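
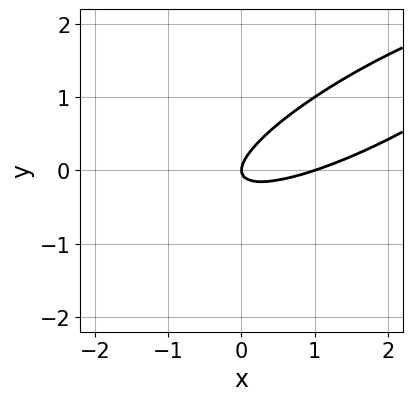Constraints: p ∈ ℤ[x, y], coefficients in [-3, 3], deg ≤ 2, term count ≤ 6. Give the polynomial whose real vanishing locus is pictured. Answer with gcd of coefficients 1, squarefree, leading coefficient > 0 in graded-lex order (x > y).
x^2 - 3*x*y + 3*y^2 - x

deg p = 2. A generic line meets the curve in up to 2 points.
Against the integer gridlines: it crosses the y-axis at the gridline y = 0; among the integer gridlines, it crosses the x-axis at x ∈ {0, 1}.
The integer polynomial consistent with all of this is the stated p.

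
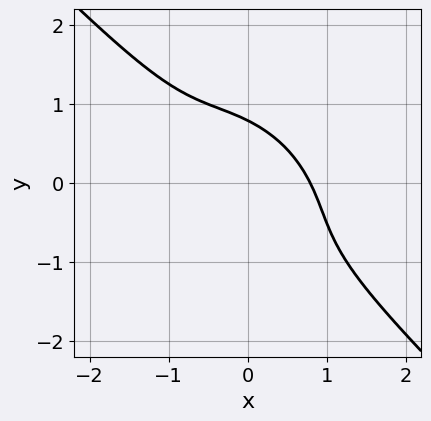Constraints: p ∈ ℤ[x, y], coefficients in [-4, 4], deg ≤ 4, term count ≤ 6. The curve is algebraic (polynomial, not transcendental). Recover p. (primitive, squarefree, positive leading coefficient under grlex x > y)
(a) Degree: a generic line meets the curve in up to 3 points, so deg p = 3.
(b) The integer polynomial consistent with all of this is the stated p.

2*x^3 + 3*x^2*y + 3*x*y^2 + 2*y^3 - 1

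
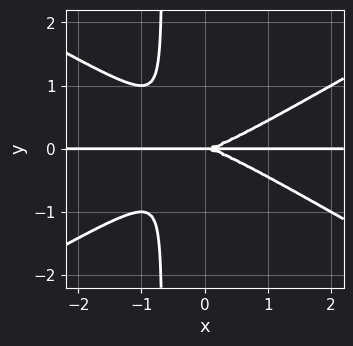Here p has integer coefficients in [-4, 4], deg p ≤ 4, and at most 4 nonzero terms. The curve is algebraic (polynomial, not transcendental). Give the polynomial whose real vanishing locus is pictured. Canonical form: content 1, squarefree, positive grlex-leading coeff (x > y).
1. deg p = 4. No degree-3 curve has this shape.
2. Reading off the gridlines: the visible x-axis segment lies entirely on the curve; it meets the y-axis at y = 0 (among the integer gridlines).
3. These observations pin down the coefficients.

x^3*y - 3*x*y^3 - 2*y^3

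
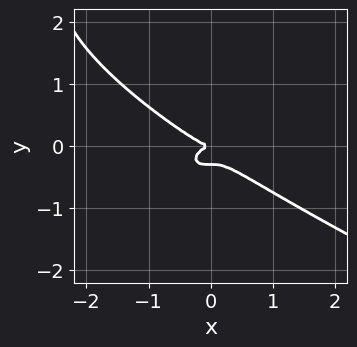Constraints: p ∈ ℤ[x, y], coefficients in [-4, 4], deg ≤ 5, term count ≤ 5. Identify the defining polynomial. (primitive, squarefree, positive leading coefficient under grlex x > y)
(a) Degree: the shape is more complex than any degree-3 curve, so deg p = 4.
(b) Against the integer gridlines: it meets the y-axis at y = 0 (among the integer gridlines); it meets the x-axis at x = 0 (among the integer gridlines).
(c) These observations pin down the coefficients.

y^4 - x^3 - 3*y^3 - y^2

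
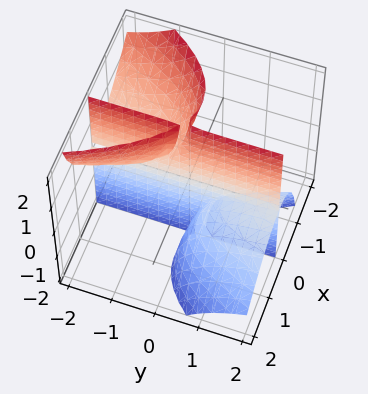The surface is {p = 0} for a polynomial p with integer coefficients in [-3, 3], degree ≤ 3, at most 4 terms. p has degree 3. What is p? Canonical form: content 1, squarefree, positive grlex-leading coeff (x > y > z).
3*x^3 + 2*x^2*z + 3*x*y*z + x

The picture has 2 separate pieces. Treating them together as one polynomial.
Degree: the shape is more complex than any degree-2 surface, so deg p = 3.
Reading off the gridlines: one x-axis crossing is at x = 0; every point of the z-axis in the box is on the surface.
Putting this together gives p. Check: (0, 2, 0) on the y-axis lies on the surface, and p(0, 2, 0) = 0. ✓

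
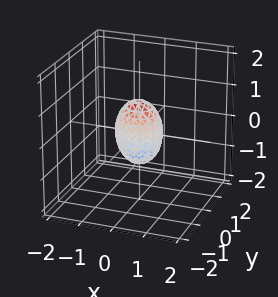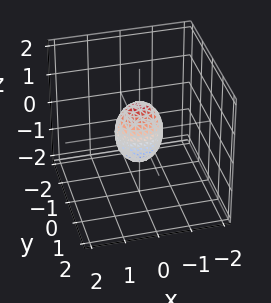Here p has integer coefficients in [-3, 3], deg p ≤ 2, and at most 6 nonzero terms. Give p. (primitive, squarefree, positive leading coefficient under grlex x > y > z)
2*x^2 + 3*y^2 + z^2 - 1

(a) The degree is 2 — a closed, bounded, convex surface; a quadric.
(b) Symmetries: it's symmetric under x → −x, forcing even powers of x; the z ↦ −z reflection is a symmetry, so z appears only in even powers; it's symmetric under y → −y, forcing even powers of y.
(c) Against the integer gridlines: the z-axis gridline crossings are at z ∈ {-1, 1}.
(d) Fitting integer coefficients to these (and the overall shape) gives p.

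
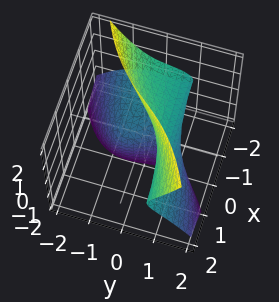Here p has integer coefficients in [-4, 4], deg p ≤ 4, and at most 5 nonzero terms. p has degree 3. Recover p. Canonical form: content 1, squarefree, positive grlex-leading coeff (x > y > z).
1. The degree is 3 — a generic line meets the surface in up to 3 points.
2. From the visible intercepts: the surface avoids every integer z-axis point in the box; it misses every integer gridline on the x-axis.
3. These observations pin down the coefficients.

3*x*z^2 - 2*y^3 - y*z^2 - 3*y*z + 1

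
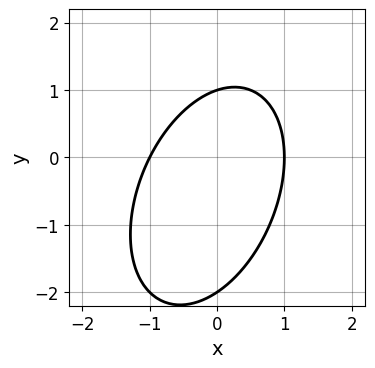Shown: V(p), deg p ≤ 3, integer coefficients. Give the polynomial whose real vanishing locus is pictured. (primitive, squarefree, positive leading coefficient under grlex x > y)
1. deg p = 2.
2. Observable constraints: among the integer gridlines, it crosses the y-axis at y ∈ {-2, 1}; the x-axis gridline crossings are at x ∈ {-1, 1}.
3. The integer polynomial consistent with all of this is the stated p.

2*x^2 - x*y + y^2 + y - 2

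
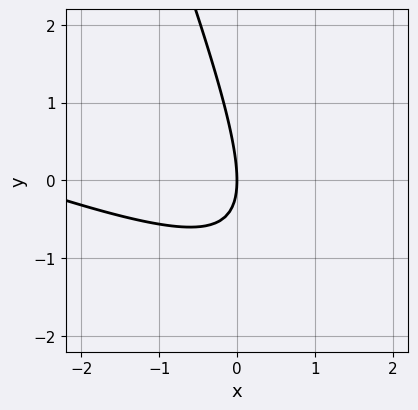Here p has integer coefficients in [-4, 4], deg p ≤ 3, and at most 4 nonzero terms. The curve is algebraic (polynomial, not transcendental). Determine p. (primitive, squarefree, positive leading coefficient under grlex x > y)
x^2 + 3*x*y + y^2 + 3*x

First, the degree is 2 — a generic line meets the curve in up to 2 points.
Then, checking where it meets the axes: it meets the y-axis at y = 0 (among the integer gridlines); one x-axis crossing is at x = 0.
Finally, putting this together gives p.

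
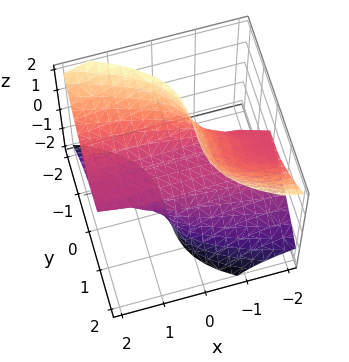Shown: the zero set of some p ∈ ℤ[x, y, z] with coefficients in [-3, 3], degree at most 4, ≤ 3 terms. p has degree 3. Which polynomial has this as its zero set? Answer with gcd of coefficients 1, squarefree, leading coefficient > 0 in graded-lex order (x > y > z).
Degree: a generic line meets the surface in up to 3 points, so deg p = 3.
Reading off the gridlines: it crosses the y-axis at the gridline y = 0; one z-axis crossing is at z = 0; the visible x-axis segment lies entirely on the surface.
Assembling these constraints gives the stated polynomial.

3*x*z^2 + 2*y^3 + 2*z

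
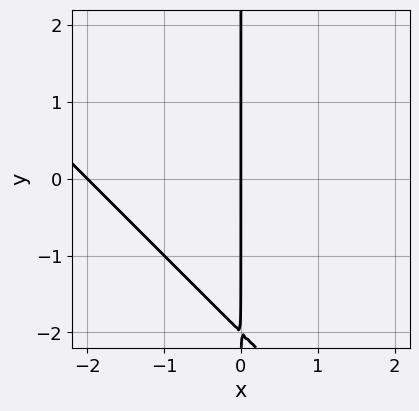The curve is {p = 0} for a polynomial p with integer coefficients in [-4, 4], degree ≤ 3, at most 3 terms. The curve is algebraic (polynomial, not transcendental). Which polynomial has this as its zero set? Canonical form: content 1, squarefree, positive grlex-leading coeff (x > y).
x^2 + x*y + 2*x

(a) The degree is 2 — the shape is more complex than any degree-1 curve.
(b) Against the integer gridlines: among the integer gridlines, it crosses the x-axis at x ∈ {-2, 0}; every point of the y-axis in the box is on the curve.
(c) Fitting integer coefficients to these (and the overall shape) gives p.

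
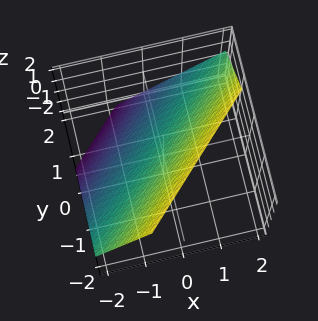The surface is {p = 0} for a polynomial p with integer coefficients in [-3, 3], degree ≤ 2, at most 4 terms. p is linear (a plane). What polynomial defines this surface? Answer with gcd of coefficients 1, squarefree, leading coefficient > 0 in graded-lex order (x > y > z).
3*x - 3*y - 3*z + 2

deg p = 1. The surface is flat (a plane).
Matching integer coefficients to the picture gives p.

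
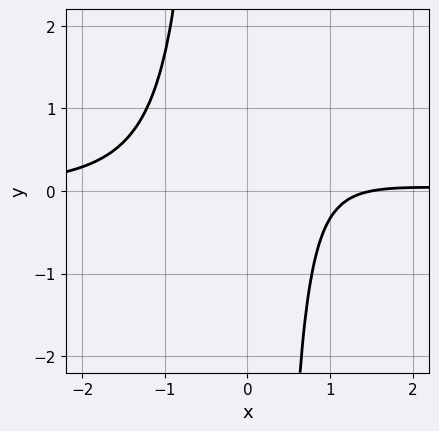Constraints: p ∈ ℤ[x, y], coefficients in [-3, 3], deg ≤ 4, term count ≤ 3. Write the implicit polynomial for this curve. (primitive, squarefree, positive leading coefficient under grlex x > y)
3*x^3*y - 2*x + 3

First, the degree is 4 — a generic line meets the curve in up to 4 points.
Next, reading off the gridlines: no y-intercept at any integer in the box.
Finally, matching integer coefficients to the picture gives p.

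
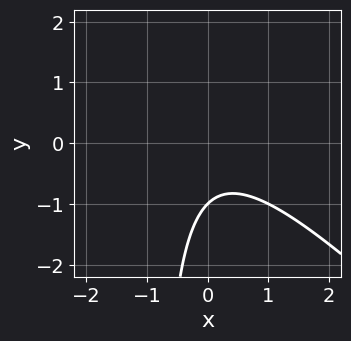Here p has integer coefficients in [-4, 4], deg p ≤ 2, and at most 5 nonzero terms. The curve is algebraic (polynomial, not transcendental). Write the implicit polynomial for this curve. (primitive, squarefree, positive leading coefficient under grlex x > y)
1. The degree is 2 — the shape is more complex than any degree-1 curve.
2. Reading off the gridlines: it misses every integer gridline on the x-axis; it meets the y-axis at y = -1 (among the integer gridlines).
3. Putting this together gives p.

x^2 + x*y + y + 1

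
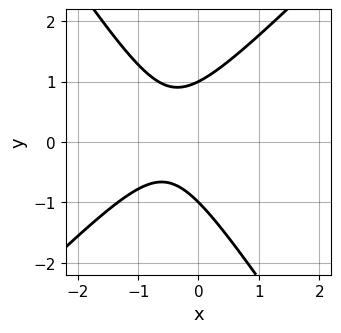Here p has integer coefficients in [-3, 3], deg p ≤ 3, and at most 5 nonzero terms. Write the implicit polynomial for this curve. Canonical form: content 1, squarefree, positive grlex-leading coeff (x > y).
3*x^2 - x*y - 2*y^2 + 3*x + 2

deg p = 2. The shape is more complex than any degree-1 curve.
Against the integer gridlines: the y-axis gridline crossings are at y ∈ {-1, 1}; it misses every integer gridline on the x-axis.
These observations pin down the coefficients.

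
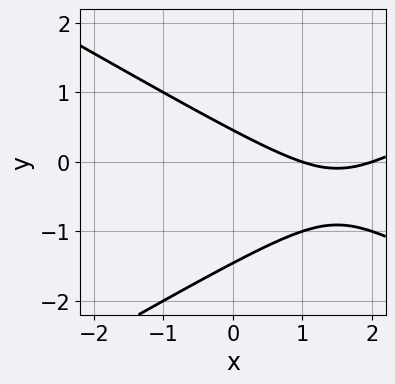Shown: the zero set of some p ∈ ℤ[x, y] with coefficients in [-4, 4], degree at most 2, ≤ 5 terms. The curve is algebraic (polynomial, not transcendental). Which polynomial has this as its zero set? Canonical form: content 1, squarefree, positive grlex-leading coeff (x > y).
x^2 - 3*y^2 - 3*x - 3*y + 2

First, degree: no degree-1 curve has this shape, so deg p = 2.
Then, from the axis intercepts and sections: the x-axis gridline crossings are at x ∈ {1, 2}.
Finally, putting this together gives p.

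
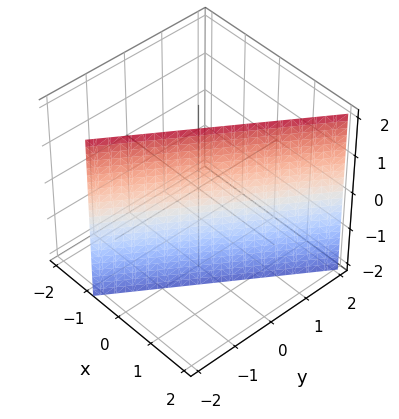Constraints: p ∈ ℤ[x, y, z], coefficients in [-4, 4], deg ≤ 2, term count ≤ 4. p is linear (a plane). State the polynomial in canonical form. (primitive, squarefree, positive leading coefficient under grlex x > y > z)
3*x - 2*y - 2

deg p = 1.
From the axis intercepts and sections: it meets the y-axis at y = -1 (among the integer gridlines); it misses every integer gridline on the z-axis.
Putting this together gives p.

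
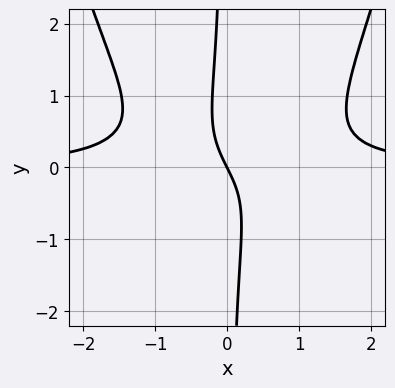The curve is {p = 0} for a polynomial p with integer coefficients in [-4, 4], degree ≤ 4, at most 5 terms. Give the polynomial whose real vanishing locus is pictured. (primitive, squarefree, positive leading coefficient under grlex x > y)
First, deg p = 4.
Then, observable constraints: one y-axis crossing is at y = 0; it meets the x-axis at x = 0 (among the integer gridlines).
Finally, solving for integer coefficients yields p as stated.

2*x^3*y - 3*x*y^2 - 2*x - y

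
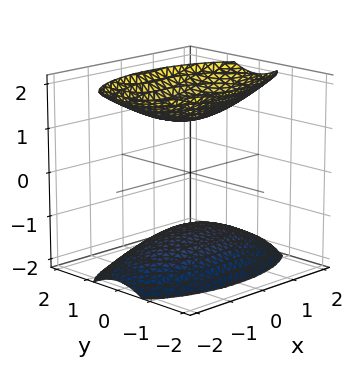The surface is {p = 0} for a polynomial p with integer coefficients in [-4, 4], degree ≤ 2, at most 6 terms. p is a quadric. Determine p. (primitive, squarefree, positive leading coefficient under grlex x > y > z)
1. There are 2 components. Treating them together as one polynomial.
2. The degree is 2 — two sheets facing apart; a quadric.
3. Symmetries: the y ↦ −y reflection is a symmetry, so y appears only in even powers; mirror symmetry z ↦ −z ⇒ only even powers of z; it's symmetric under x → −x, forcing even powers of x.
4. Reading off the gridlines: the surface avoids every integer y-axis point in the box; no x-intercept at any integer in the box.
5. Fitting integer coefficients to these (and the overall shape) gives p.

x^2 + 3*y^2 - 2*z^2 + 3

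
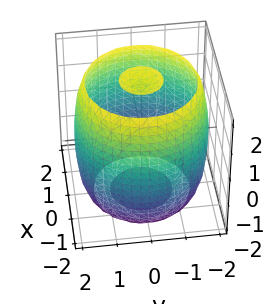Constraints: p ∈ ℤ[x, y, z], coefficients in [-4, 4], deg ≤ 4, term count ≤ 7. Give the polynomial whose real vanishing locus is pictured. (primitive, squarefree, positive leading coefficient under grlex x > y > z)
1. I count 3 distinct pieces. Treating them together as one polynomial.
2. Degree: no degree-3 surface has this shape, so deg p = 4.
3. By symmetry, the z-axis is an axis of rotation, so x and y enter only as x² + y².
4. Checking where it meets the axes: a circular section at z = -1 has radius between 1 and 2.
5. Matching integer coefficients to the picture gives p.

x^4 + 2*x^2*y^2 + y^4 - 3*x^2 - 3*y^2 + z^2 - 3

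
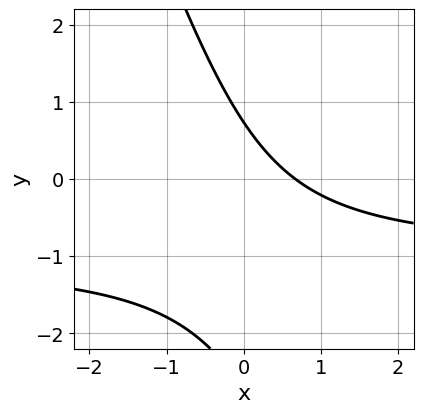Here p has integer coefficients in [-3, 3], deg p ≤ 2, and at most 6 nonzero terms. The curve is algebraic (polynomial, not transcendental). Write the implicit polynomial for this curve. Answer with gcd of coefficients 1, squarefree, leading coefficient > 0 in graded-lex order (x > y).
1. The degree is 2 — the shape is more complex than any degree-1 curve.
2. Putting this together gives p.

3*x*y + y^2 + 3*x + 2*y - 2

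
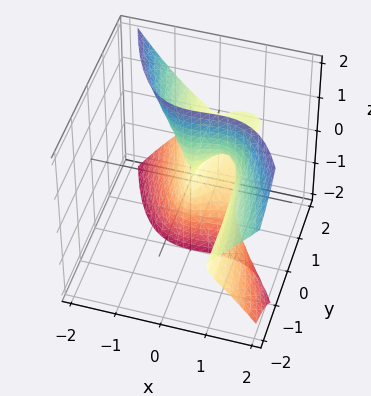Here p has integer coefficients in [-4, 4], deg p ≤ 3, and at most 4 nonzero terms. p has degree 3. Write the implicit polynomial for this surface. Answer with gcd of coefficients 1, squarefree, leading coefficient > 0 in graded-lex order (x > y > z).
x^3 + y*z^2 - x^2

1. Degree: a generic line meets the surface in up to 3 points, so deg p = 3.
2. From the axis intercepts and sections: the visible y-axis segment lies entirely on the surface; the visible z-axis segment lies entirely on the surface; it crosses the x-axis at the gridline x = 1.
3. Putting this together gives p.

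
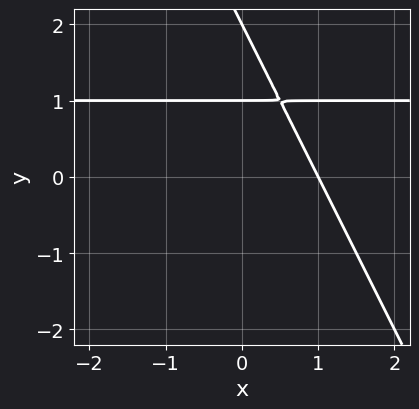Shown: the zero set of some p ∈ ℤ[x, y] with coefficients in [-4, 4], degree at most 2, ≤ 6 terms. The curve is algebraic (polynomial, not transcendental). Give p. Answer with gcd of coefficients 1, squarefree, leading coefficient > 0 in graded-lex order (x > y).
2*x*y + y^2 - 2*x - 3*y + 2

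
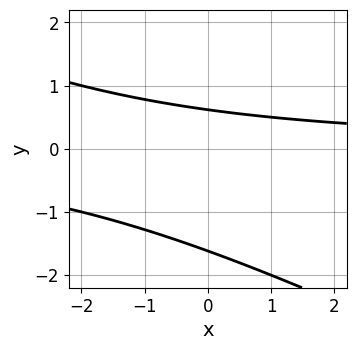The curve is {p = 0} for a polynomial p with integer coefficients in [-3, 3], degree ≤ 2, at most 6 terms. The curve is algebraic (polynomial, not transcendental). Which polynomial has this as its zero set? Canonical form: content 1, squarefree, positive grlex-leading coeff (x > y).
1. Degree: a generic line meets the curve in up to 2 points, so deg p = 2.
2. From the axis intercepts and sections: it misses every integer gridline on the x-axis.
3. Fitting integer coefficients to these (and the overall shape) gives p.

x*y + 2*y^2 + 2*y - 2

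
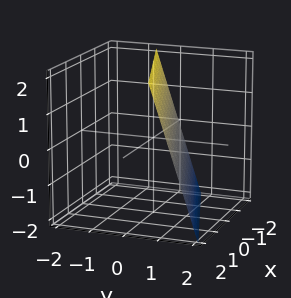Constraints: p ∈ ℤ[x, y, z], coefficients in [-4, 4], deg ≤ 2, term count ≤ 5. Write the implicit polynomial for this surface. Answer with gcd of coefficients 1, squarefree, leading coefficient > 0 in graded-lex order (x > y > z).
x - 3*y - z + 2

First, the degree is 1 — the surface is flat (a plane).
Next, observable constraints: it meets the x-axis at x = -2 (among the integer gridlines); it meets the z-axis at z = 2 (among the integer gridlines).
Finally, the integer polynomial consistent with all of this is the stated p.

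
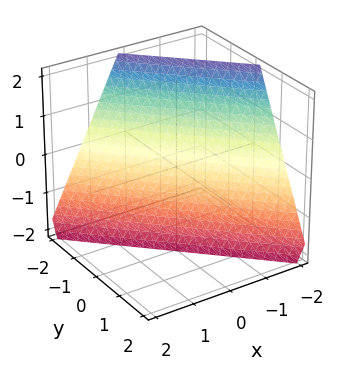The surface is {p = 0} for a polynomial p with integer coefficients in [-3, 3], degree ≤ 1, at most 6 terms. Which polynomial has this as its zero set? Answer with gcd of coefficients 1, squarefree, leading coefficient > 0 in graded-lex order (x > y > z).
2*x + 2*y + z + 2

First, deg p = 1. The surface is flat (a plane).
Then, observable constraints: one y-axis crossing is at y = -1; one x-axis crossing is at x = -1.
Finally, solving for integer coefficients yields p as stated. Check: (0, 0, -2) on the z-axis lies on the surface, and p(0, 0, -2) = 0. ✓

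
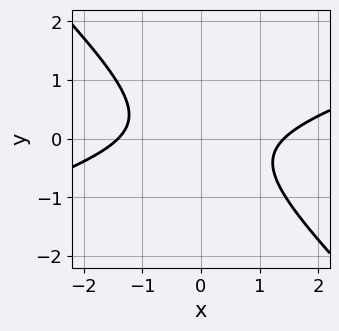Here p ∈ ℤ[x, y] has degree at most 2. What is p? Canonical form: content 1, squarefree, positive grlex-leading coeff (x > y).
x^2 - 2*x*y - 3*y^2 - 2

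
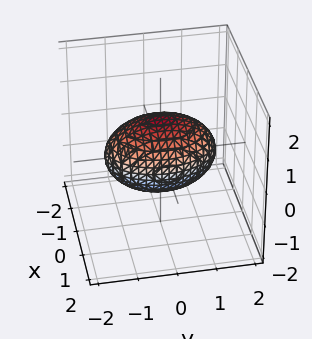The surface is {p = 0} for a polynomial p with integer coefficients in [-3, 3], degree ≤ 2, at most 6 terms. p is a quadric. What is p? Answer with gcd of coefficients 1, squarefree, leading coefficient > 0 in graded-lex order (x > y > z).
2*x^2 + y^2 + 2*z^2 - 2

First, deg p = 2. A closed, bounded, convex surface; a quadric.
Then, symmetries: mirror symmetry y ↦ −y ⇒ only even powers of y; the z ↦ −z reflection is a symmetry, so z appears only in even powers; it's symmetric under x → −x, forcing even powers of x.
Then, from the axis intercepts and sections: the x-axis gridline crossings are at x ∈ {-1, 1}; the z-axis gridline crossings are at z ∈ {-1, 1}.
Finally, together with the visible shape, these determine p as stated.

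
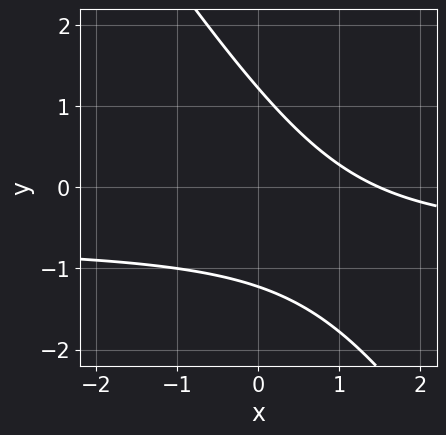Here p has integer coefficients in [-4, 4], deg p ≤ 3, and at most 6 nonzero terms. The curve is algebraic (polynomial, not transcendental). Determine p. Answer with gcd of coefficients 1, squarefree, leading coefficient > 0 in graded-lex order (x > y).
3*x*y + 2*y^2 + 2*x - 3

1. Degree: the shape is more complex than any degree-1 curve, so deg p = 2.
2. The integer polynomial consistent with all of this is the stated p.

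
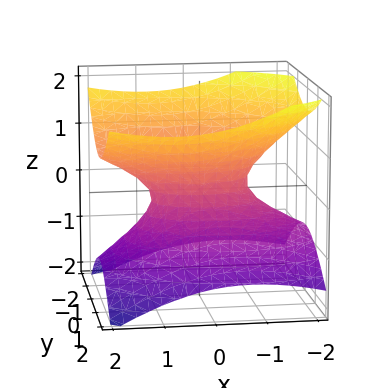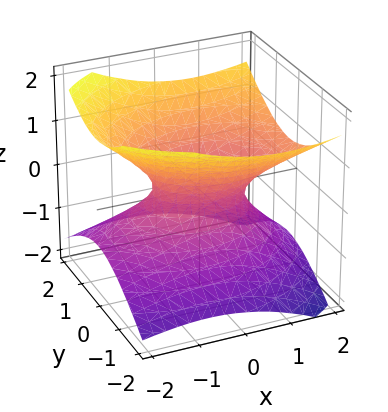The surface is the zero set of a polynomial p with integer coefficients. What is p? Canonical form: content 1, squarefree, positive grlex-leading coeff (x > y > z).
x^2 - x*z + 2*y^2 - 3*z^2 - 1

1. deg p = 2.
2. Reading off the gridlines: the surface avoids every integer z-axis point in the box; the x-axis gridline crossings are at x ∈ {-1, 1}.
3. Matching integer coefficients to the picture gives p.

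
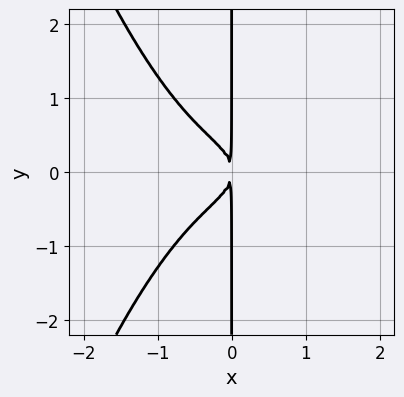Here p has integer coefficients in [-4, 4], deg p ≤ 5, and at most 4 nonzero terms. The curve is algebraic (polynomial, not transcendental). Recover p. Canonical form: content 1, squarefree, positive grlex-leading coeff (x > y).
3*x^4 + 3*x*y^2 + 2*x^2

1. deg p = 4. No degree-3 curve has this shape.
2. Symmetries: mirror symmetry y ↦ −y ⇒ only even powers of y.
3. From the axis intercepts and sections: the visible y-axis segment lies entirely on the curve.
4. The integer polynomial consistent with all of this is the stated p.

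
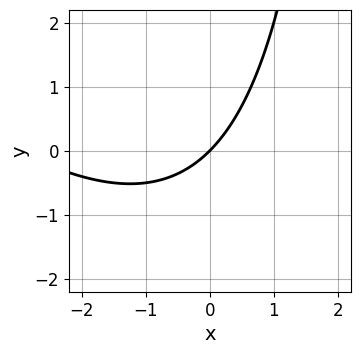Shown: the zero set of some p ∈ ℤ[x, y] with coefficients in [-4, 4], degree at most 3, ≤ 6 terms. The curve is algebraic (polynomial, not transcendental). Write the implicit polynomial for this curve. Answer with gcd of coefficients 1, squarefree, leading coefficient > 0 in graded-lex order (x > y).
deg p = 2. A generic line meets the curve in up to 2 points.
Reading off the gridlines: one y-axis crossing is at y = 0; it meets the x-axis at x = 0 (among the integer gridlines).
Solving for integer coefficients yields p as stated.

x^2 + x*y + 3*x - 3*y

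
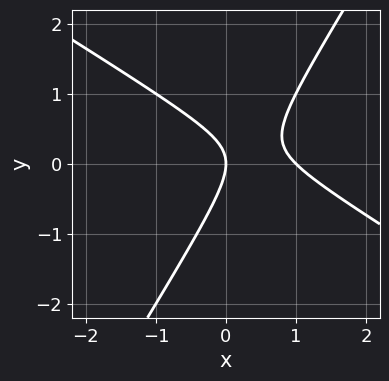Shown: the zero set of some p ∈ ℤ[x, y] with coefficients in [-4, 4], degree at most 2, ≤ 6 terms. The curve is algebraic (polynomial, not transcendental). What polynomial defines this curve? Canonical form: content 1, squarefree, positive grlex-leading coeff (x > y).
x^2 + x*y - y^2 - x

1. deg p = 2. No degree-1 curve has this shape.
2. Against the integer gridlines: one y-axis crossing is at y = 0; among the integer gridlines, it crosses the x-axis at x ∈ {0, 1}.
3. Putting this together gives p.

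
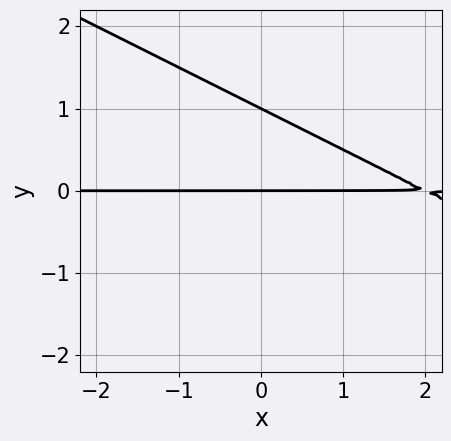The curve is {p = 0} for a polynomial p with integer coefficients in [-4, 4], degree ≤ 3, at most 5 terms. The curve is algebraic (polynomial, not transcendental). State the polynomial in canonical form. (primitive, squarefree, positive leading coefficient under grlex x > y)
(a) The degree is 2 — the shape is more complex than any degree-1 curve.
(b) Checking where it meets the axes: among the integer gridlines, it crosses the y-axis at y ∈ {0, 1}; the visible x-axis segment lies entirely on the curve.
(c) Assembling these constraints gives the stated polynomial.

x*y + 2*y^2 - 2*y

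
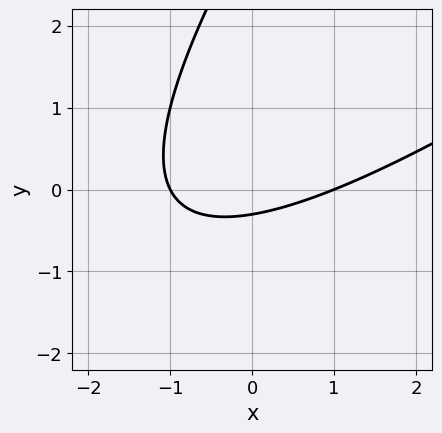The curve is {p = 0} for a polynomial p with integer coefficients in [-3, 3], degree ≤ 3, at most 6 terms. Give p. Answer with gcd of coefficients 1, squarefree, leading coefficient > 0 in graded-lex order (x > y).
x^2 - 2*x*y + y^2 - 3*y - 1

First, degree: no degree-1 curve has this shape, so deg p = 2.
Next, checking where it meets the axes: among the integer gridlines, it crosses the x-axis at x ∈ {-1, 1}.
Finally, assembling these constraints gives the stated polynomial.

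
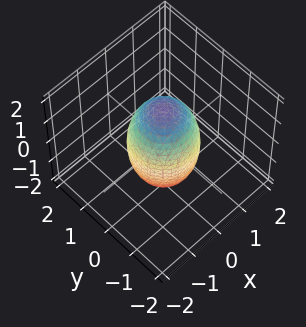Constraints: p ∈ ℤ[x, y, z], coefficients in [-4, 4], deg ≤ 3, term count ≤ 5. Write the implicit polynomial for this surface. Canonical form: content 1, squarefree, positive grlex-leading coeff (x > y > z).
The degree is 2 — a closed, bounded, convex surface; a quadric.
By symmetry, the z-axis is an axis of rotation, so x and y enter only as x² + y²; it's symmetric under z → −z, forcing even powers of z.
From the axis intercepts and sections: among the integer gridlines, it crosses the y-axis at y ∈ {-1, 1}; among the integer gridlines, it crosses the x-axis at x ∈ {-1, 1}; a circular section at z = -1 has radius between 0 and 1.
Together with the visible shape, these determine p as stated.

3*x^2 + 3*y^2 + z^2 - 3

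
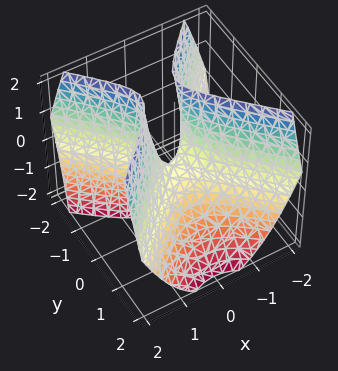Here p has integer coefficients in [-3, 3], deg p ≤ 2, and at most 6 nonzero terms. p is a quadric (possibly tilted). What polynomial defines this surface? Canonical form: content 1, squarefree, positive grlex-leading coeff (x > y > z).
deg p = 2. The shape is more complex than any degree-1 surface.
From the axis intercepts and sections: it crosses the z-axis at the gridline z = 0; it meets the y-axis at y = 0 (among the integer gridlines); it crosses the x-axis at the gridline x = 0.
Together with the visible shape, these determine p as stated.

3*x^2 - 3*y^2 - 2*y*z - z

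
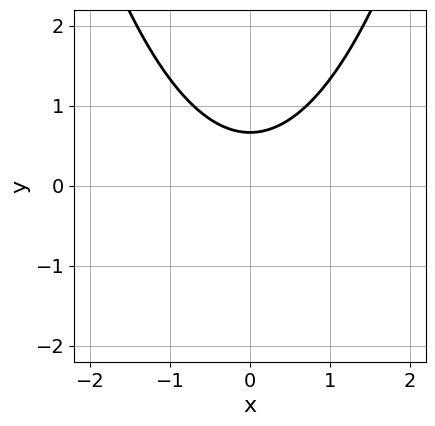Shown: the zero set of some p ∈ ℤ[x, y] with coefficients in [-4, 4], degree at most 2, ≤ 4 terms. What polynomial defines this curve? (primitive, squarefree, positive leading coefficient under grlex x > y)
First, degree: the shape is more complex than any degree-1 curve, so deg p = 2.
Then, symmetries: mirror symmetry x ↦ −x ⇒ only even powers of x.
Next, observable constraints: it misses every integer gridline on the x-axis.
Finally, assembling these constraints gives the stated polynomial.

2*x^2 - 3*y + 2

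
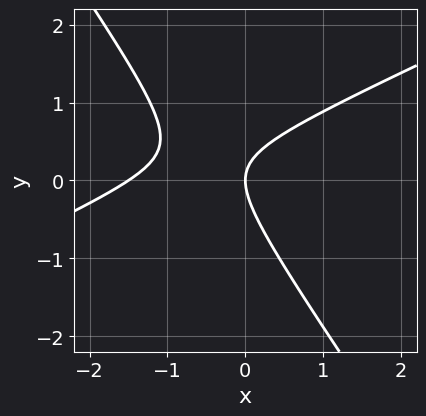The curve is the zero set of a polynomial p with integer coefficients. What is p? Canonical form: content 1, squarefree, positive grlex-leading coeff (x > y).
2*x^2 - 3*x*y - 3*y^2 + 3*x

First, the degree is 2 — the shape is more complex than any degree-1 curve.
Next, from the visible intercepts: it meets the y-axis at y = 0 (among the integer gridlines); it meets the x-axis at x = 0 (among the integer gridlines).
Finally, matching integer coefficients to the picture gives p.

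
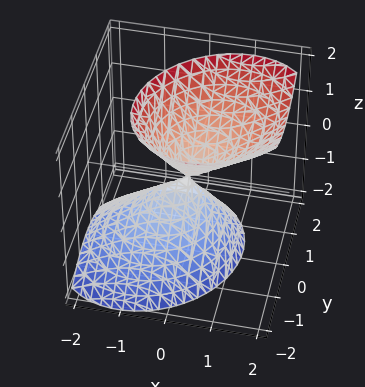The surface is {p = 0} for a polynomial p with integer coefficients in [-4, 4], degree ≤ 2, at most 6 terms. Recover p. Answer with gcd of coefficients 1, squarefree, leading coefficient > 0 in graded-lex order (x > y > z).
3*x^2 - x*y - 2*x*z + 3*y^2 - 2*z^2

(a) The picture has 2 separate pieces.
(b) deg p = 2.
(c) From the axis intercepts and sections: it crosses the z-axis at the gridline z = 0; one y-axis crossing is at y = 0; it meets the x-axis at x = 0 (among the integer gridlines).
(d) The integer polynomial consistent with all of this is the stated p.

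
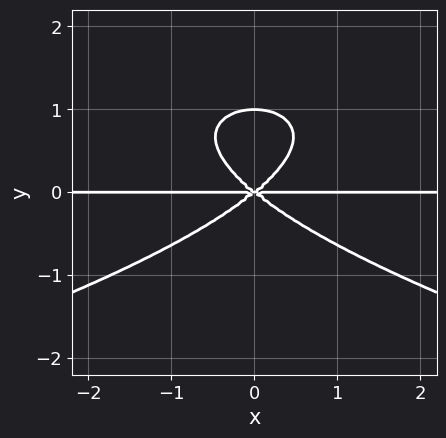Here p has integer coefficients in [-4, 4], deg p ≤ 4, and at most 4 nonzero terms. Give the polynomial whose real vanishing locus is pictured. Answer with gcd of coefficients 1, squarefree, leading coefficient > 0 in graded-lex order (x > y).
3*y^4 + 2*x^2*y - 3*y^3

First, deg p = 4. A generic line meets the curve in up to 4 points.
Next, symmetries: the x ↦ −x reflection is a symmetry, so x appears only in even powers.
Then, observable constraints: every point of the x-axis in the box is on the curve; the y-axis gridline crossings are at y ∈ {0, 1}.
Finally, the integer polynomial consistent with all of this is the stated p.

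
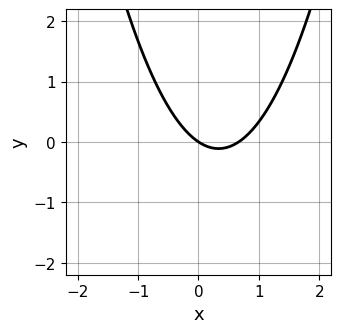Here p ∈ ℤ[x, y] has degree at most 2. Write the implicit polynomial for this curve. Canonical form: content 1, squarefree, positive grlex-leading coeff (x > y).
(a) The degree is 2 — the shape is more complex than any degree-1 curve.
(b) Against the integer gridlines: it meets the y-axis at y = 0 (among the integer gridlines); it crosses the x-axis at the gridline x = 0.
(c) Matching integer coefficients to the picture gives p.

3*x^2 - 2*x - 3*y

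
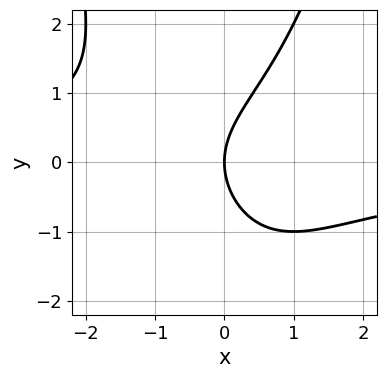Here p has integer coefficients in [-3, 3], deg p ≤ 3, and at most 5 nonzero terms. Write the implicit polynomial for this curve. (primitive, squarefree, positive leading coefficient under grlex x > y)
(a) The degree is 3 — the shape is more complex than any degree-2 curve.
(b) Against the integer gridlines: one x-axis crossing is at x = 0; it meets the y-axis at y = 0 (among the integer gridlines).
(c) Together with the visible shape, these determine p as stated.

x^2*y - y^2 + 2*x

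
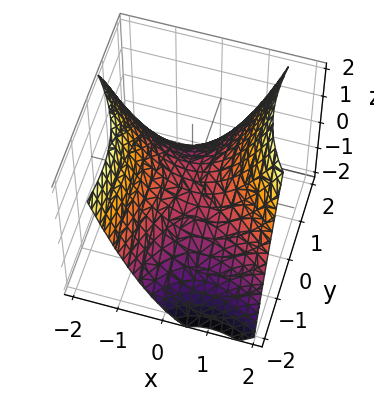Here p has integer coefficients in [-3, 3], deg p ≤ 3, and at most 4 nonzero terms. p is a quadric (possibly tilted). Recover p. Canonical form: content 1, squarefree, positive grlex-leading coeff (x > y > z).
(a) Degree: no degree-1 surface has this shape, so deg p = 2.
(b) Against the integer gridlines: it meets the x-axis at x = 0 (among the integer gridlines); it meets the z-axis at z = 0 (among the integer gridlines); it crosses the y-axis at the gridline y = 0.
(c) Assembling these constraints gives the stated polynomial.

2*x^2 + 2*x*y - y^2 - 3*z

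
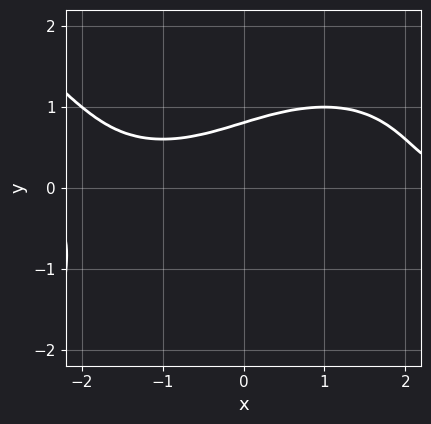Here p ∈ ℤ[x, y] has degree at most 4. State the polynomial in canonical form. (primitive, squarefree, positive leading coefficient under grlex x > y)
x^3*y + y^4 + 3*y^3 - 3*x*y - 2

1. deg p = 4. No degree-3 curve has this shape.
2. From the axis intercepts and sections: no x-intercept at any integer in the box.
3. These observations pin down the coefficients.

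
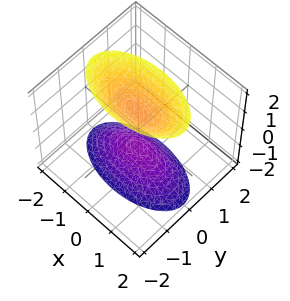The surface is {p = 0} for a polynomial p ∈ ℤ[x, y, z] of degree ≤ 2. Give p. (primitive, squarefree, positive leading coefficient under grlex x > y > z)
1. The picture has 2 separate pieces.
2. The degree is 2 — two separate bowl-shaped sheets opening away from each other; a quadric.
3. Symmetries: it's symmetric under y → −y, forcing even powers of y; mirror symmetry z ↦ −z ⇒ only even powers of z; it's symmetric under x → −x, forcing even powers of x.
4. From the axis intercepts and sections: among the integer gridlines, it crosses the z-axis at z ∈ {-1, 1}; it misses every integer gridline on the x-axis.
5. Assembling these constraints gives the stated polynomial.

x^2 + 3*y^2 - z^2 + 1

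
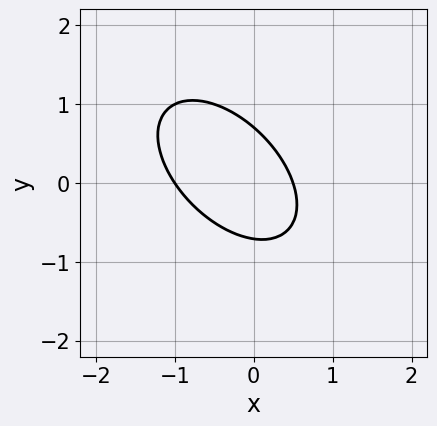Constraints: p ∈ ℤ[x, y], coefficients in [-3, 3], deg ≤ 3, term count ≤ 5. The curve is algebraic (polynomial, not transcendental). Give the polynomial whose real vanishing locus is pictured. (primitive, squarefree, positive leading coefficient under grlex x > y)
First, deg p = 2.
Next, observable constraints: it crosses the x-axis at the gridline x = -1.
Finally, the integer polynomial consistent with all of this is the stated p.

2*x^2 + 2*x*y + 2*y^2 + x - 1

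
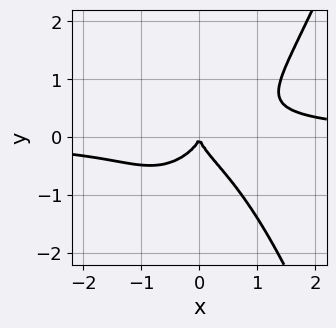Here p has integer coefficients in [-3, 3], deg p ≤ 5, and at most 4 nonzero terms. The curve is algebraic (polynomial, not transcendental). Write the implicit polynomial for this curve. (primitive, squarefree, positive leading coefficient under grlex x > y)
3*x^3*y - x*y^2 - 3*y^3 - 2*x^2

First, deg p = 4. A generic line meets the curve in up to 4 points.
Then, checking where it meets the axes: it meets the x-axis at x = 0 (among the integer gridlines); one y-axis crossing is at y = 0.
Finally, these observations pin down the coefficients.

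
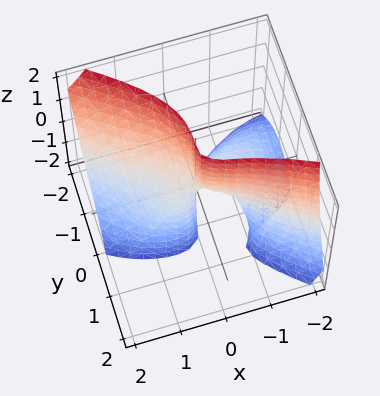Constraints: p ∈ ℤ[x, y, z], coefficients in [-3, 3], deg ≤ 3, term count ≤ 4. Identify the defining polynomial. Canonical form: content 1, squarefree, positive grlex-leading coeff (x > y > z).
deg p = 3.
Observable constraints: it crosses the y-axis at the gridline y = 0; it meets the x-axis at x = 0 (among the integer gridlines); the visible z-axis segment lies entirely on the surface.
These observations pin down the coefficients.

x^3 - 3*x*y*z + 3*y^3 + 2*x*z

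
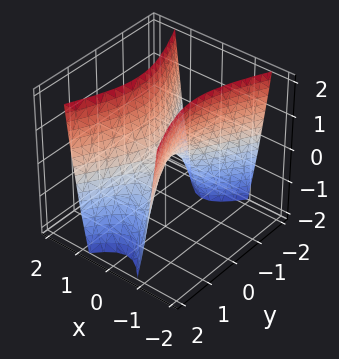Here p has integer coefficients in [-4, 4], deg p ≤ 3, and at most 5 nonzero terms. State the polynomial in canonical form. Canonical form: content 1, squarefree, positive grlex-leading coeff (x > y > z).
(a) The degree is 2 — a saddle surface; a quadric.
(b) Symmetries: mirror symmetry y ↦ −y ⇒ only even powers of y; it's symmetric under x → −x, forcing even powers of x.
(c) Observable constraints: it meets the z-axis at z = 0 (among the integer gridlines); one y-axis crossing is at y = 0.
(d) Assembling these constraints gives the stated polynomial.

3*x^2 - y^2 - z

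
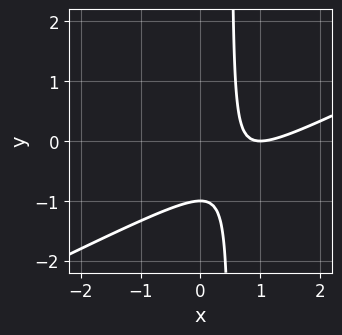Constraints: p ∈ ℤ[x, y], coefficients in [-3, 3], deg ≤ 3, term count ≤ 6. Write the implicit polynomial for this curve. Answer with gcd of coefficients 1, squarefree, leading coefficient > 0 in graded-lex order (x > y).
Degree: a generic line meets the curve in up to 2 points, so deg p = 2.
Checking where it meets the axes: it crosses the y-axis at the gridline y = -1; it meets the x-axis at x = 1 (among the integer gridlines).
Fitting integer coefficients to these (and the overall shape) gives p.

x^2 - 2*x*y - 2*x + y + 1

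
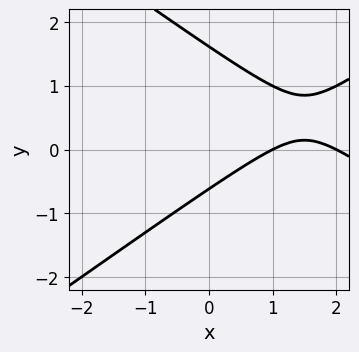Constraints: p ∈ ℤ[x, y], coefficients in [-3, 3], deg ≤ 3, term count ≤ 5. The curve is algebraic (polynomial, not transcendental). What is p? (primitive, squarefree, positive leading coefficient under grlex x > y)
x^2 - 2*y^2 - 3*x + 2*y + 2

(a) Degree: the shape is more complex than any degree-1 curve, so deg p = 2.
(b) From the axis intercepts and sections: among the integer gridlines, it crosses the x-axis at x ∈ {1, 2}.
(c) Solving for integer coefficients yields p as stated.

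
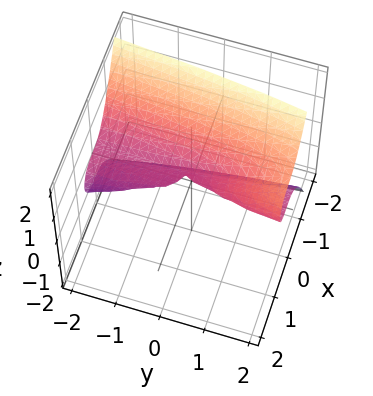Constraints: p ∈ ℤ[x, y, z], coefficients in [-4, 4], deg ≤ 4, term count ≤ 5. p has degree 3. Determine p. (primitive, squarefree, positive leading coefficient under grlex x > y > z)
(a) The degree is 3 — no degree-2 surface has this shape.
(b) Checking where it meets the axes: it meets the z-axis at z = 0 (among the integer gridlines); one x-axis crossing is at x = 0.
(c) Solving for integer coefficients yields p as stated. Check: (0, 2, 0) on the y-axis lies on the surface, and p(0, 2, 0) = 0. ✓

3*x^3 - y*z + 2*z^2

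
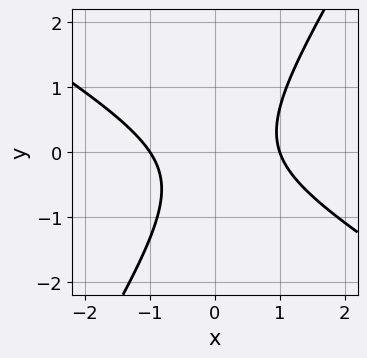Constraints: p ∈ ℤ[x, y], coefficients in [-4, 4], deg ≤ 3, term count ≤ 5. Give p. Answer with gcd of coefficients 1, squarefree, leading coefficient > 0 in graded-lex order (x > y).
3*x^2 + 3*x*y - 3*y^2 - y - 3

First, deg p = 2. A generic line meets the curve in up to 2 points.
Then, reading off the gridlines: the x-axis gridline crossings are at x ∈ {-1, 1}; the curve avoids every integer y-axis point in the box.
Finally, solving for integer coefficients yields p as stated.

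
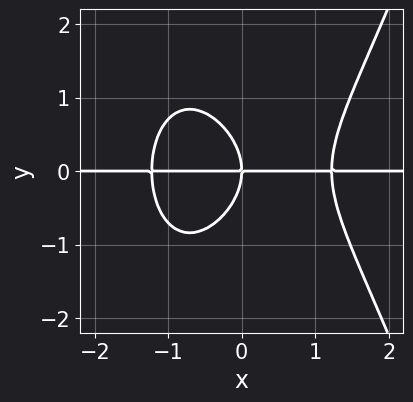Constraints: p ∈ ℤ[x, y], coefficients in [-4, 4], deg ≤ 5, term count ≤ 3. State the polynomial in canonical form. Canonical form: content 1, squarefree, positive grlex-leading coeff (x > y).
1. Degree: the shape is more complex than any degree-3 curve, so deg p = 4.
2. From the axis intercepts and sections: the visible x-axis segment lies entirely on the curve; one y-axis crossing is at y = 0.
3. Matching integer coefficients to the picture gives p.

2*x^3*y - 2*y^3 - 3*x*y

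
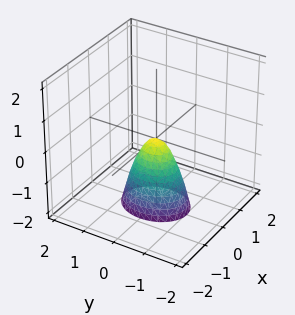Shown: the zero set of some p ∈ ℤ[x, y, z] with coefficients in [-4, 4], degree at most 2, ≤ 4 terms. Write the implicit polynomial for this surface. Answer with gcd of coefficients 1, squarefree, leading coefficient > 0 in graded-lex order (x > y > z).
(a) The degree is 2 — a paraboloid; a quadric.
(b) Symmetries: it's symmetric under x → −x, forcing even powers of x; mirror symmetry y ↦ −y ⇒ only even powers of y.
(c) Reading off the gridlines: it meets the x-axis at x = 0 (among the integer gridlines); it crosses the z-axis at the gridline z = 0.
(d) Fitting integer coefficients to these (and the overall shape) gives p.

3*x^2 + 2*y^2 + z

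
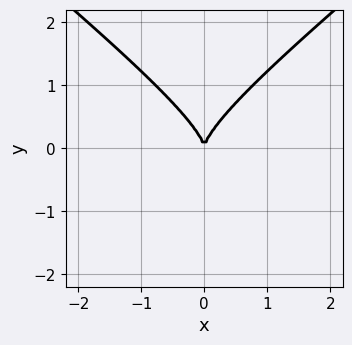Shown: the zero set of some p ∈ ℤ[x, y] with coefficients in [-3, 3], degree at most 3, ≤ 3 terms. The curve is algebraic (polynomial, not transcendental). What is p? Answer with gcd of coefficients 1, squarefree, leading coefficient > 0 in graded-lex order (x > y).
2*x^2*y - 3*y^3 + 3*x^2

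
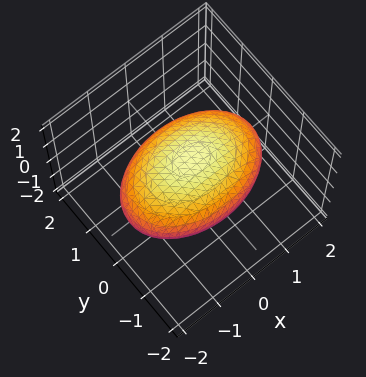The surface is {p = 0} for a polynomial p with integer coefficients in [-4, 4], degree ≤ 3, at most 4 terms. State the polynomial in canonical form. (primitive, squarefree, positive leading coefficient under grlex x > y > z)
(a) Degree: bounded and convex; a quadric, so deg p = 2.
(b) Symmetries: it's symmetric under z → −z, forcing even powers of z; the x ↦ −x reflection is a symmetry, so x appears only in even powers; mirror symmetry y ↦ −y ⇒ only even powers of y.
(c) Reading off the gridlines: among the integer gridlines, it crosses the z-axis at z ∈ {-1, 1}.
(d) Together with the visible shape, these determine p as stated.

x^2 + 2*y^2 + 3*z^2 - 3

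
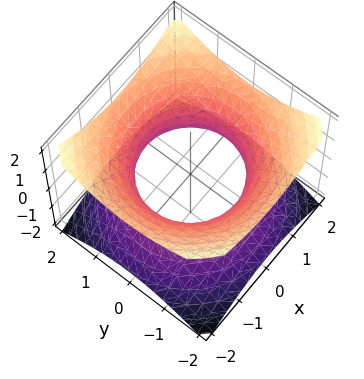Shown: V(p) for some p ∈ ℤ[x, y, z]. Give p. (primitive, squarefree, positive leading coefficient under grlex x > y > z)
2*x^2 + 2*y^2 - 3*z^2 - 3

deg p = 2. A generic line meets the surface in up to 2 points.
Symmetries: every cross-section ⟂ z is a circle, so x, y appear only via x² + y².
From the axis intercepts and sections: it misses every integer gridline on the z-axis; a circular section at z = -1 has radius between 1 and 2.
Putting this together gives p.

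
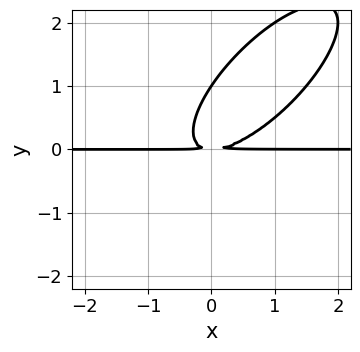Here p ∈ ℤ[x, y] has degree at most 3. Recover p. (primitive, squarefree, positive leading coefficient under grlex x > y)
2*x^2*y - 3*x*y^2 + 2*y^3 - 2*y^2

(a) Degree: a generic line meets the curve in up to 3 points, so deg p = 3.
(b) From the visible intercepts: it meets the y-axis at y = 1 (among the integer gridlines); the visible x-axis segment lies entirely on the curve.
(c) Solving for integer coefficients yields p as stated.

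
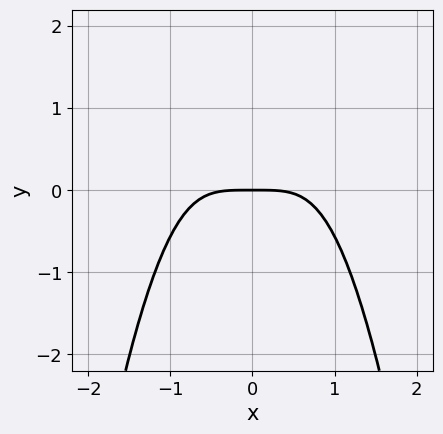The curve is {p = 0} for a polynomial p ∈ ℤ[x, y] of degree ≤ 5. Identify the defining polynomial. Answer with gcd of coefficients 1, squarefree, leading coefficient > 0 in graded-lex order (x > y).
First, degree: no degree-3 curve has this shape, so deg p = 4.
Next, symmetries: it's symmetric under x → −x, forcing even powers of x.
Then, checking where it meets the axes: it meets the y-axis at y = 0 (among the integer gridlines); it crosses the x-axis at the gridline x = 0.
Finally, these observations pin down the coefficients.

2*x^4 - y^2 + 3*y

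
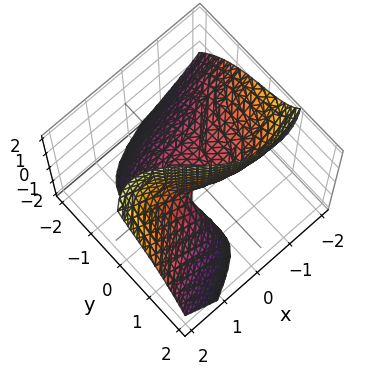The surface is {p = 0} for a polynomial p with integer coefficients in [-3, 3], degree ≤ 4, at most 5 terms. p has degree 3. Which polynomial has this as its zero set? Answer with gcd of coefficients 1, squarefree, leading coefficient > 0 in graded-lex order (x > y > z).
1. Degree: no degree-2 surface has this shape, so deg p = 3.
2. Checking where it meets the axes: one x-axis crossing is at x = 0; it crosses the z-axis at the gridline z = 0.
3. Putting this together gives p.

x^3 - 2*y^3 - 3*x*z - 3*y*z + 2*z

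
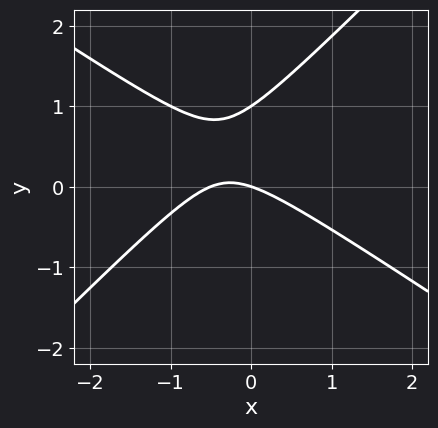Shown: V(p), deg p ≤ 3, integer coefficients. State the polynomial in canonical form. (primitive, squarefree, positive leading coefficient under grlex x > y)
(a) deg p = 2.
(b) Against the integer gridlines: among the integer gridlines, it crosses the y-axis at y ∈ {0, 1}; it meets the x-axis at x = 0 (among the integer gridlines).
(c) The integer polynomial consistent with all of this is the stated p.

2*x^2 + x*y - 3*y^2 + x + 3*y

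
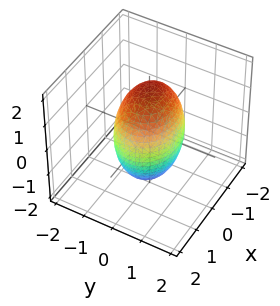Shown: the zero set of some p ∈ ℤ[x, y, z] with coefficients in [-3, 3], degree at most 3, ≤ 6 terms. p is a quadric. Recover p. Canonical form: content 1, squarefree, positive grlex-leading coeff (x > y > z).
2*x^2 + 3*y^2 + z^2 - 3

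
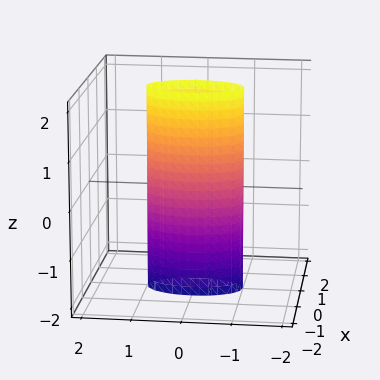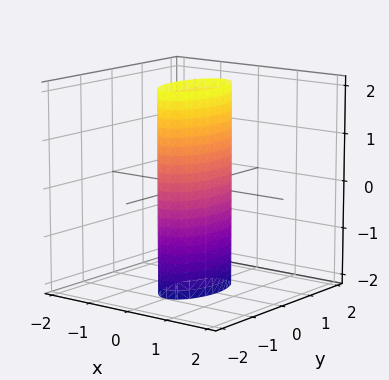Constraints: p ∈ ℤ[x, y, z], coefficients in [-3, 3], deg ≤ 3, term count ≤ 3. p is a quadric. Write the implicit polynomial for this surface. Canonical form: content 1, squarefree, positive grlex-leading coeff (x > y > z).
First, deg p = 2. A cylinder; a quadric.
Next, symmetries: it's symmetric under z → −z, forcing even powers of z; it's symmetric under x → −x, forcing even powers of x; mirror symmetry y ↦ −y ⇒ only even powers of y.
Next, reading off the gridlines: it misses every integer gridline on the z-axis; the y-axis gridline crossings are at y ∈ {-1, 1}.
Finally, fitting integer coefficients to these (and the overall shape) gives p.

3*x^2 + y^2 - 1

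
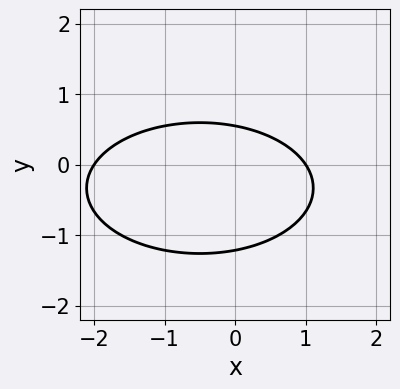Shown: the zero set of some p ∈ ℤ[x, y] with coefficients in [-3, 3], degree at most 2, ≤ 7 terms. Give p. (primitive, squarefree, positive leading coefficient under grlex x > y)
x^2 + 3*y^2 + x + 2*y - 2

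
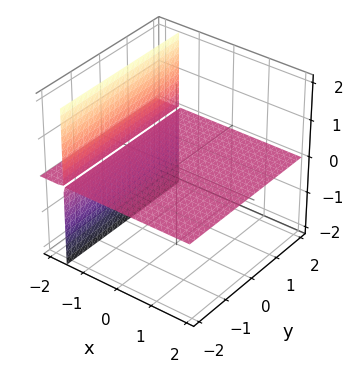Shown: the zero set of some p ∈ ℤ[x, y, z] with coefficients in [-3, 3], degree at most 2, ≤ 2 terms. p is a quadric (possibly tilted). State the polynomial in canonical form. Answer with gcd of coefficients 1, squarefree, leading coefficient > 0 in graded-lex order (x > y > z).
2*x*z + 3*z

(a) The picture has 2 separate pieces. They look like related sheets of one shape, so recover p as a whole.
(b) deg p = 2. The shape is more complex than any degree-1 surface.
(c) From the visible intercepts: every point of the y-axis in the box is on the surface; the visible x-axis segment lies entirely on the surface; it meets the z-axis at z = 0 (among the integer gridlines).
(d) The integer polynomial consistent with all of this is the stated p.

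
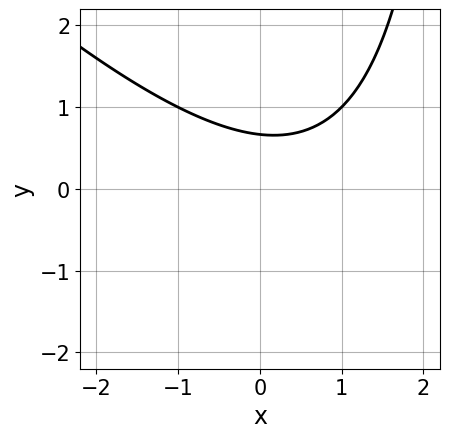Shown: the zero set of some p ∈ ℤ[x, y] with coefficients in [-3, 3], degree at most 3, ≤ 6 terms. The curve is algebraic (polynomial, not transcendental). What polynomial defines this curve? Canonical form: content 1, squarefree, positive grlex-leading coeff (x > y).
x^2 + x*y - x - 3*y + 2

The degree is 2 — no degree-1 curve has this shape.
From the visible intercepts: it misses every integer gridline on the x-axis.
Fitting integer coefficients to these (and the overall shape) gives p.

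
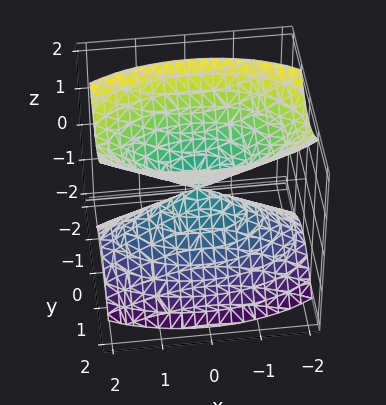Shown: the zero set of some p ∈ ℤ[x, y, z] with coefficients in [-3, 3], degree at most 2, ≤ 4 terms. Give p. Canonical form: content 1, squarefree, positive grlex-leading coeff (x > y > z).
x^2 + 3*y^2 - 2*z^2

(a) There are 2 components. They look like related sheets of one shape, so recover p as a whole.
(b) deg p = 2. A double cone through the origin; a quadric.
(c) Symmetries: the x ↦ −x reflection is a symmetry, so x appears only in even powers; mirror symmetry y ↦ −y ⇒ only even powers of y; it's symmetric under z → −z, forcing even powers of z.
(d) Against the integer gridlines: one x-axis crossing is at x = 0; it crosses the y-axis at the gridline y = 0; it crosses the z-axis at the gridline z = 0.
(e) Putting this together gives p.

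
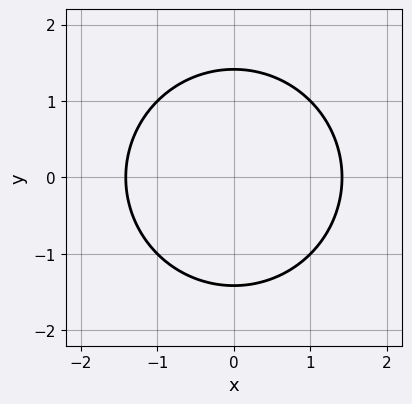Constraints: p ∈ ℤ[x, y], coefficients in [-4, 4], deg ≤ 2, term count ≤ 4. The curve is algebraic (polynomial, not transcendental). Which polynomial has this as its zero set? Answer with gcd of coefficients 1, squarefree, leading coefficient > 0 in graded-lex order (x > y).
x^2 + y^2 - 2

(a) deg p = 2.
(b) Symmetries: mirror symmetry y ↦ −y ⇒ only even powers of y; mirror symmetry x ↦ −x ⇒ only even powers of x.
(c) Putting this together gives p.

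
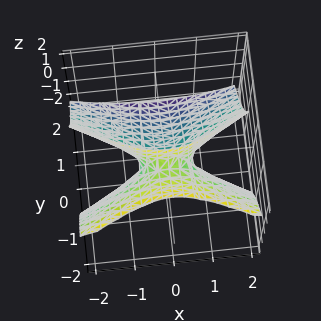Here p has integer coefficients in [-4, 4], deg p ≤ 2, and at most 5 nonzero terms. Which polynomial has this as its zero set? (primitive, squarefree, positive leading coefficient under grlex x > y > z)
(a) Degree: a generic line meets the surface in up to 2 points, so deg p = 2.
(b) Against the integer gridlines: one x-axis crossing is at x = 0; one y-axis crossing is at y = 0; one z-axis crossing is at z = 0.
(c) Solving for integer coefficients yields p as stated.

x^2 - 3*y^2 - 3*y*z - z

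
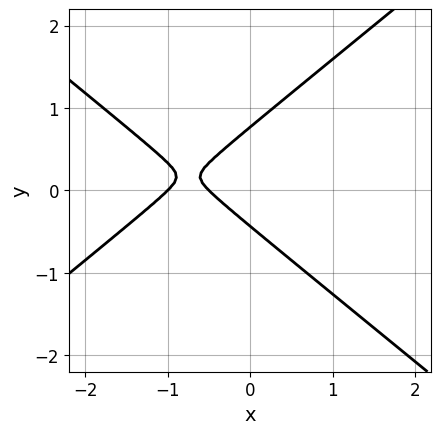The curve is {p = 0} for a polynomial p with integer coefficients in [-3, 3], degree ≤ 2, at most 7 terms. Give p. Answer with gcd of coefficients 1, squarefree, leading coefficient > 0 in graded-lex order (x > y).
2*x^2 - 3*y^2 + 3*x + y + 1

1. The degree is 2 — no degree-1 curve has this shape.
2. Checking where it meets the axes: it crosses the x-axis at the gridline x = -1.
3. These observations pin down the coefficients.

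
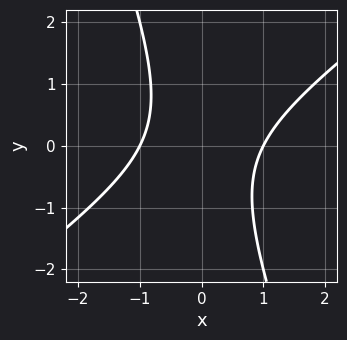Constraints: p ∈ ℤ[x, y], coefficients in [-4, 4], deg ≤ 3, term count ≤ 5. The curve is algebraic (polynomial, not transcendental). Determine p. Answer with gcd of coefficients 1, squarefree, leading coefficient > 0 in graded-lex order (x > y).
(a) Degree: the shape is more complex than any degree-1 curve, so deg p = 2.
(b) Reading off the gridlines: among the integer gridlines, it crosses the x-axis at x ∈ {-1, 1}; no y-intercept at any integer in the box.
(c) Assembling these constraints gives the stated polynomial.

2*x^2 - 2*x*y - y^2 - 2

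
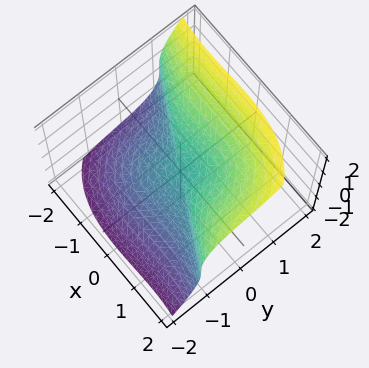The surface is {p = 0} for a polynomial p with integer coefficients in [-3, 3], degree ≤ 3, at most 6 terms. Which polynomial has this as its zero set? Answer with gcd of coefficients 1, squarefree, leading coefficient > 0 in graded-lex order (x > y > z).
x^3 + x^2*y + 3*y^3 - 2*z^3

(a) Degree: no degree-2 surface has this shape, so deg p = 3.
(b) From the visible intercepts: it crosses the y-axis at the gridline y = 0; it meets the x-axis at x = 0 (among the integer gridlines); it meets the z-axis at z = 0 (among the integer gridlines).
(c) Fitting integer coefficients to these (and the overall shape) gives p.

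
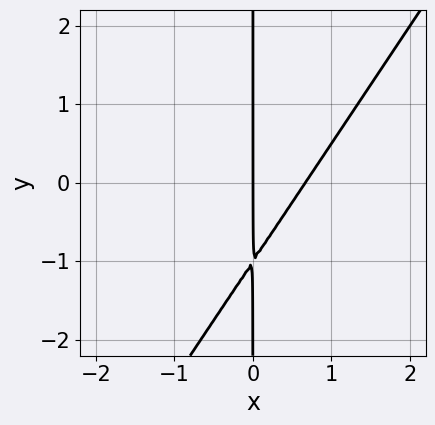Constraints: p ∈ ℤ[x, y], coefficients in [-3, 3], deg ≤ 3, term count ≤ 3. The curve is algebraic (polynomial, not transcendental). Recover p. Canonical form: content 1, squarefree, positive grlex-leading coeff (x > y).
First, deg p = 2. No degree-1 curve has this shape.
Next, from the visible intercepts: it crosses the x-axis at the gridline x = 0; the visible y-axis segment lies entirely on the curve.
Finally, together with the visible shape, these determine p as stated.

3*x^2 - 2*x*y - 2*x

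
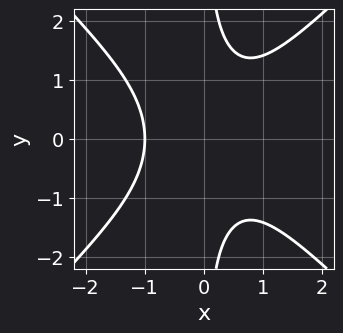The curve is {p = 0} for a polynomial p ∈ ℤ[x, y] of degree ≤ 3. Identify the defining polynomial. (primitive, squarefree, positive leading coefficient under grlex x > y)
x^3 - x*y^2 + 1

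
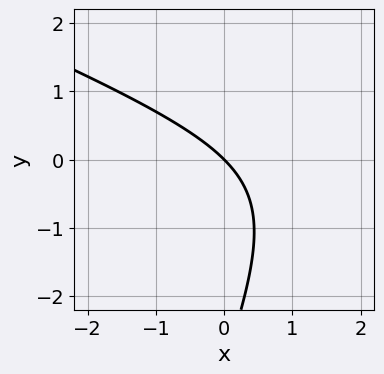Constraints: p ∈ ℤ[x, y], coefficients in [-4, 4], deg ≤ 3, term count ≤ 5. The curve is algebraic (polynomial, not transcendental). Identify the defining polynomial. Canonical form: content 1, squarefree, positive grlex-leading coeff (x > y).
(a) deg p = 2.
(b) From the axis intercepts and sections: it meets the y-axis at y = 0 (among the integer gridlines); it crosses the x-axis at the gridline x = 0.
(c) Solving for integer coefficients yields p as stated.

x^2 + 2*x*y - y^2 - 3*x - 3*y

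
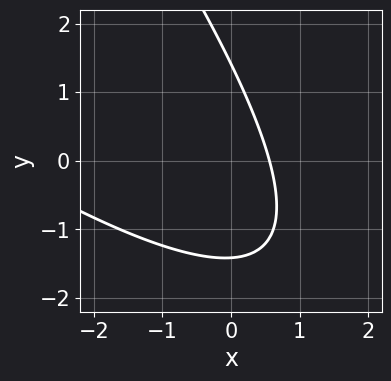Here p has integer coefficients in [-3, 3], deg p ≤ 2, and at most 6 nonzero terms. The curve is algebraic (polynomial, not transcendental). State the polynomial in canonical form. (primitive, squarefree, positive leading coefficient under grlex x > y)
1. Degree: a generic line meets the curve in up to 2 points, so deg p = 2.
2. Matching integer coefficients to the picture gives p.

x^2 + 2*x*y + y^2 + 3*x - 2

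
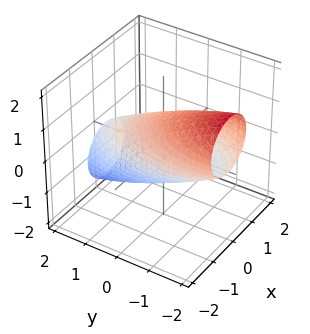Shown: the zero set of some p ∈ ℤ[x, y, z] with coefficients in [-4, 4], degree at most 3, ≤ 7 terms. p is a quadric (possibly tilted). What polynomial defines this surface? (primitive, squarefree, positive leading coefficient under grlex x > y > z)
1. deg p = 2. A generic line meets the surface in up to 2 points.
2. Observable constraints: among the integer gridlines, it crosses the z-axis at z ∈ {-1, 1}; among the integer gridlines, it crosses the x-axis at x ∈ {-1, 1}.
3. Together with the visible shape, these determine p as stated.

3*x^2 - x*y + y^2 + 3*y*z + 3*z^2 - 3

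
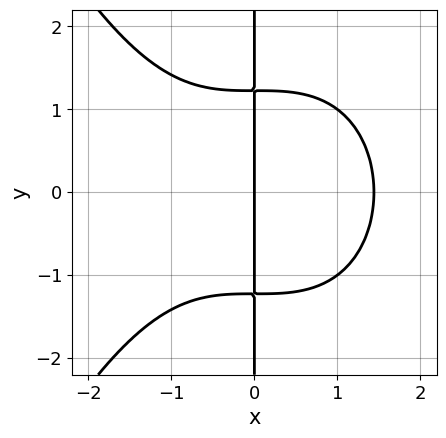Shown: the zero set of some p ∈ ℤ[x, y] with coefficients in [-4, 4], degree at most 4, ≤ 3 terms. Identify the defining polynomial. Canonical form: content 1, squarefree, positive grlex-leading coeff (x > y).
1. deg p = 4. A generic line meets the curve in up to 4 points.
2. Symmetries: the y ↦ −y reflection is a symmetry, so y appears only in even powers.
3. Against the integer gridlines: it crosses the x-axis at the gridline x = 0; the visible y-axis segment lies entirely on the curve.
4. Fitting integer coefficients to these (and the overall shape) gives p.

x^4 + 2*x*y^2 - 3*x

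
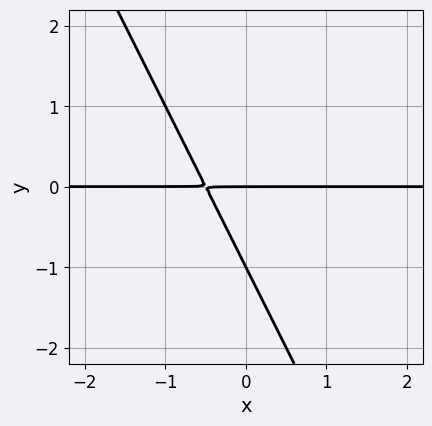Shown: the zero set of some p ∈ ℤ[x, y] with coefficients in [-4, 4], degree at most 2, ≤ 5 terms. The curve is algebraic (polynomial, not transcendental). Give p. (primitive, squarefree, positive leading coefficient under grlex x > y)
First, deg p = 2. A generic line meets the curve in up to 2 points.
Next, from the visible intercepts: the visible x-axis segment lies entirely on the curve; among the integer gridlines, it crosses the y-axis at y ∈ {-1, 0}.
Finally, matching integer coefficients to the picture gives p.

2*x*y + y^2 + y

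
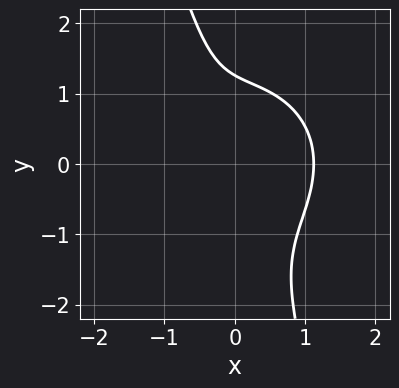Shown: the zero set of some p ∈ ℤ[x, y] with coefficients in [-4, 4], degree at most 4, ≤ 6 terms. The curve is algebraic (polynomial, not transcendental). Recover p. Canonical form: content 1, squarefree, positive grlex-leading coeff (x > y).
3*x^3 + 3*x*y^2 + y^3 - 2*x - 2

Degree: a generic line meets the curve in up to 3 points, so deg p = 3.
Solving for integer coefficients yields p as stated.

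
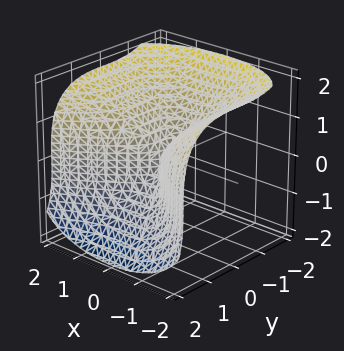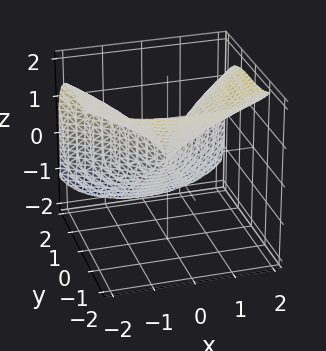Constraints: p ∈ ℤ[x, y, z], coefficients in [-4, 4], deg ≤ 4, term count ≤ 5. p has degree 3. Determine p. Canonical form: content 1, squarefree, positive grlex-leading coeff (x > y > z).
2*y^3 + 2*z^3 - 3*x^2

First, degree: a generic line meets the surface in up to 3 points, so deg p = 3.
Then, reading off the gridlines: it crosses the z-axis at the gridline z = 0; it meets the y-axis at y = 0 (among the integer gridlines).
Finally, together with the visible shape, these determine p as stated.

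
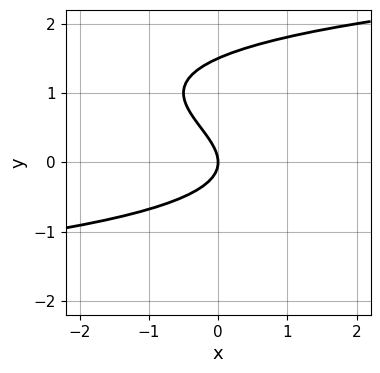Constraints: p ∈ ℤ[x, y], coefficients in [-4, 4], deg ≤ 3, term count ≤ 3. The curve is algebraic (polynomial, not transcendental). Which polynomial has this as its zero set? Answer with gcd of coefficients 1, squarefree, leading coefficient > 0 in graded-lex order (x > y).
The degree is 3 — a generic line meets the curve in up to 3 points.
From the visible intercepts: one x-axis crossing is at x = 0; it meets the y-axis at y = 0 (among the integer gridlines).
Together with the visible shape, these determine p as stated.

2*y^3 - 3*y^2 - 2*x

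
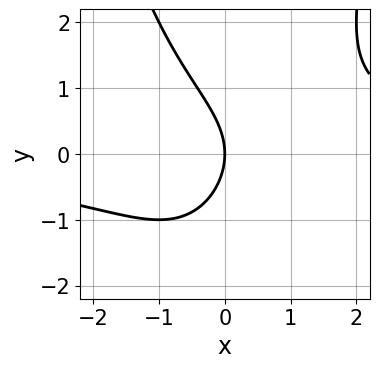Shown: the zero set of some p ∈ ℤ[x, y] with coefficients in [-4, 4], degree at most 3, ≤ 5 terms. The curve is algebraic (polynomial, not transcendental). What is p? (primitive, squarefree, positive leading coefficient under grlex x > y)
(a) Degree: the shape is more complex than any degree-2 curve, so deg p = 3.
(b) Checking where it meets the axes: it crosses the y-axis at the gridline y = 0; it crosses the x-axis at the gridline x = 0.
(c) These observations pin down the coefficients.

x^2*y - y^2 - 2*x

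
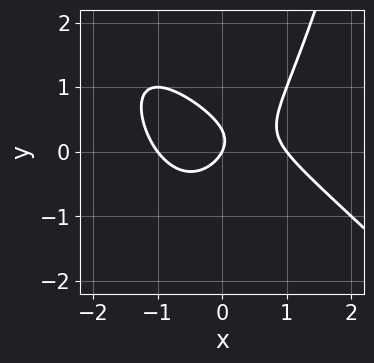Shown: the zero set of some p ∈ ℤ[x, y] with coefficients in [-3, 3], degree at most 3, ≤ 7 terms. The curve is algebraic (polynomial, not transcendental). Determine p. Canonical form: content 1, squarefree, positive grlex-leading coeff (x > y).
2*x^3 + 2*x^2*y - 3*y^2 - 2*x + y

1. deg p = 3. The shape is more complex than any degree-2 curve.
2. Reading off the gridlines: it meets the y-axis at y = 0 (among the integer gridlines); the x-axis gridline crossings are at x ∈ {-1, 0, 1}.
3. Putting this together gives p.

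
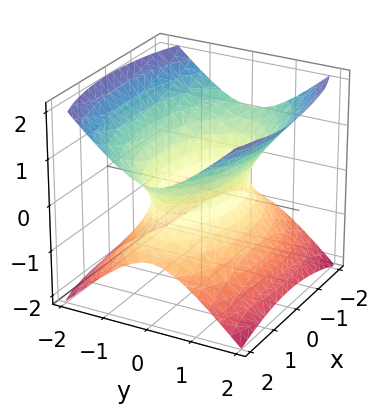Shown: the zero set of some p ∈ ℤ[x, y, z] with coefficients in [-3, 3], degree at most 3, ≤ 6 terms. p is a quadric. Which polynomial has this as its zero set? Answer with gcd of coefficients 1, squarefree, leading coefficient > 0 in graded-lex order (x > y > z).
(a) The degree is 2 — one connected sheet with a waist; a quadric.
(b) Symmetries: mirror symmetry z ↦ −z ⇒ only even powers of z; mirror symmetry x ↦ −x ⇒ only even powers of x; mirror symmetry y ↦ −y ⇒ only even powers of y.
(c) Against the integer gridlines: the surface avoids every integer z-axis point in the box.
(d) Assembling these constraints gives the stated polynomial.

x^2 + 3*y^2 - 3*z^2 - 2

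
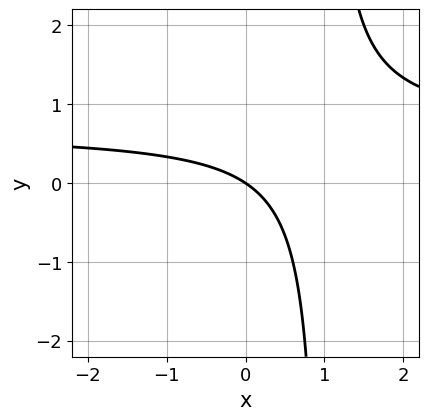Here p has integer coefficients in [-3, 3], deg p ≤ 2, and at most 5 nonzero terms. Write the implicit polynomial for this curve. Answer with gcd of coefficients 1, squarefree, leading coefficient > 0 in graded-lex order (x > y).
First, degree: the shape is more complex than any degree-1 curve, so deg p = 2.
Then, checking where it meets the axes: it crosses the y-axis at the gridline y = 0; one x-axis crossing is at x = 0.
Finally, assembling these constraints gives the stated polynomial.

3*x*y - 2*x - 3*y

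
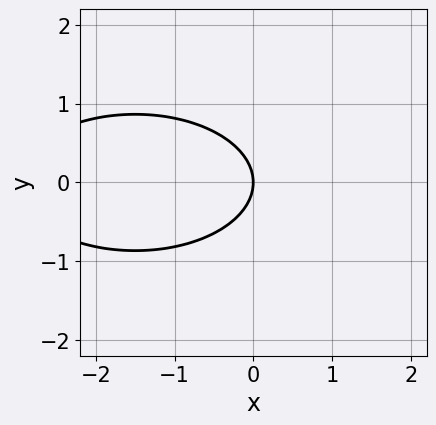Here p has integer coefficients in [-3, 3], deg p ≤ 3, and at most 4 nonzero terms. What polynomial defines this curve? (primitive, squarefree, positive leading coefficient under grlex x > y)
The degree is 2 — no degree-1 curve has this shape.
Symmetries: it's symmetric under y → −y, forcing even powers of y.
From the axis intercepts and sections: it crosses the y-axis at the gridline y = 0; one x-axis crossing is at x = 0.
Together with the visible shape, these determine p as stated.

x^2 + 3*y^2 + 3*x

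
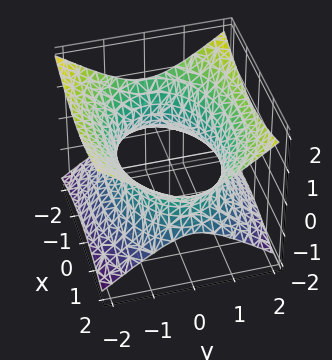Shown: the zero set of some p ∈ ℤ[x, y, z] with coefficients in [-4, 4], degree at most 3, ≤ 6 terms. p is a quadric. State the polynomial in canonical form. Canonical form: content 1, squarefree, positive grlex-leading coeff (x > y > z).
x^2 + 2*y^2 - 3*z^2 - 3

First, deg p = 2. One connected sheet with a waist; a quadric.
Then, symmetries: mirror symmetry z ↦ −z ⇒ only even powers of z; it's symmetric under y → −y, forcing even powers of y; the x ↦ −x reflection is a symmetry, so x appears only in even powers.
Then, against the integer gridlines: it misses every integer gridline on the z-axis.
Finally, these observations pin down the coefficients.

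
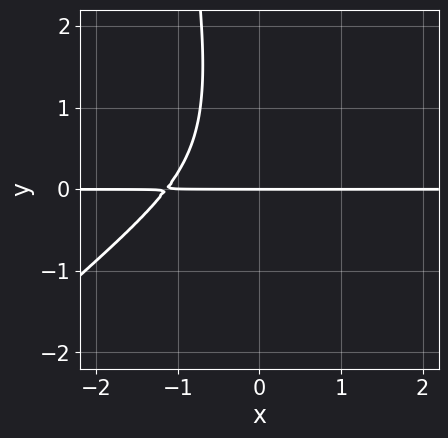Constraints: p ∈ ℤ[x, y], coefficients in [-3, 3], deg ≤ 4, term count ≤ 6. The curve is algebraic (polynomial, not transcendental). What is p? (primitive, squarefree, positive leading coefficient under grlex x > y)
2*x^3*y - 2*x^2*y^2 + 3*x*y^2 + y^3 + 3*y

First, deg p = 4. The shape is more complex than any degree-3 curve.
Next, observable constraints: it crosses the y-axis at the gridline y = 0; the visible x-axis segment lies entirely on the curve.
Finally, putting this together gives p.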